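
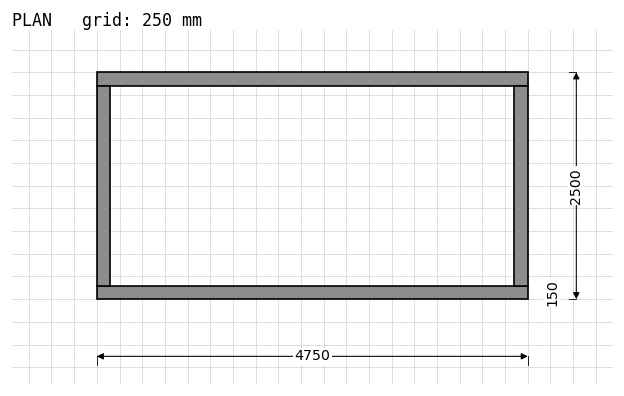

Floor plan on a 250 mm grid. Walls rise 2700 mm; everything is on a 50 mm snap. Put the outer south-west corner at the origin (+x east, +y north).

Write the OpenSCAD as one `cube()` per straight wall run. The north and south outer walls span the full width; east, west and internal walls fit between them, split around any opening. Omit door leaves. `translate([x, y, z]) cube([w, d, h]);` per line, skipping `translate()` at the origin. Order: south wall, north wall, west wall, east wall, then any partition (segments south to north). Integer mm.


cube([4750, 150, 2700]);
translate([0, 2350, 0]) cube([4750, 150, 2700]);
translate([0, 150, 0]) cube([150, 2200, 2700]);
translate([4600, 150, 0]) cube([150, 2200, 2700]);


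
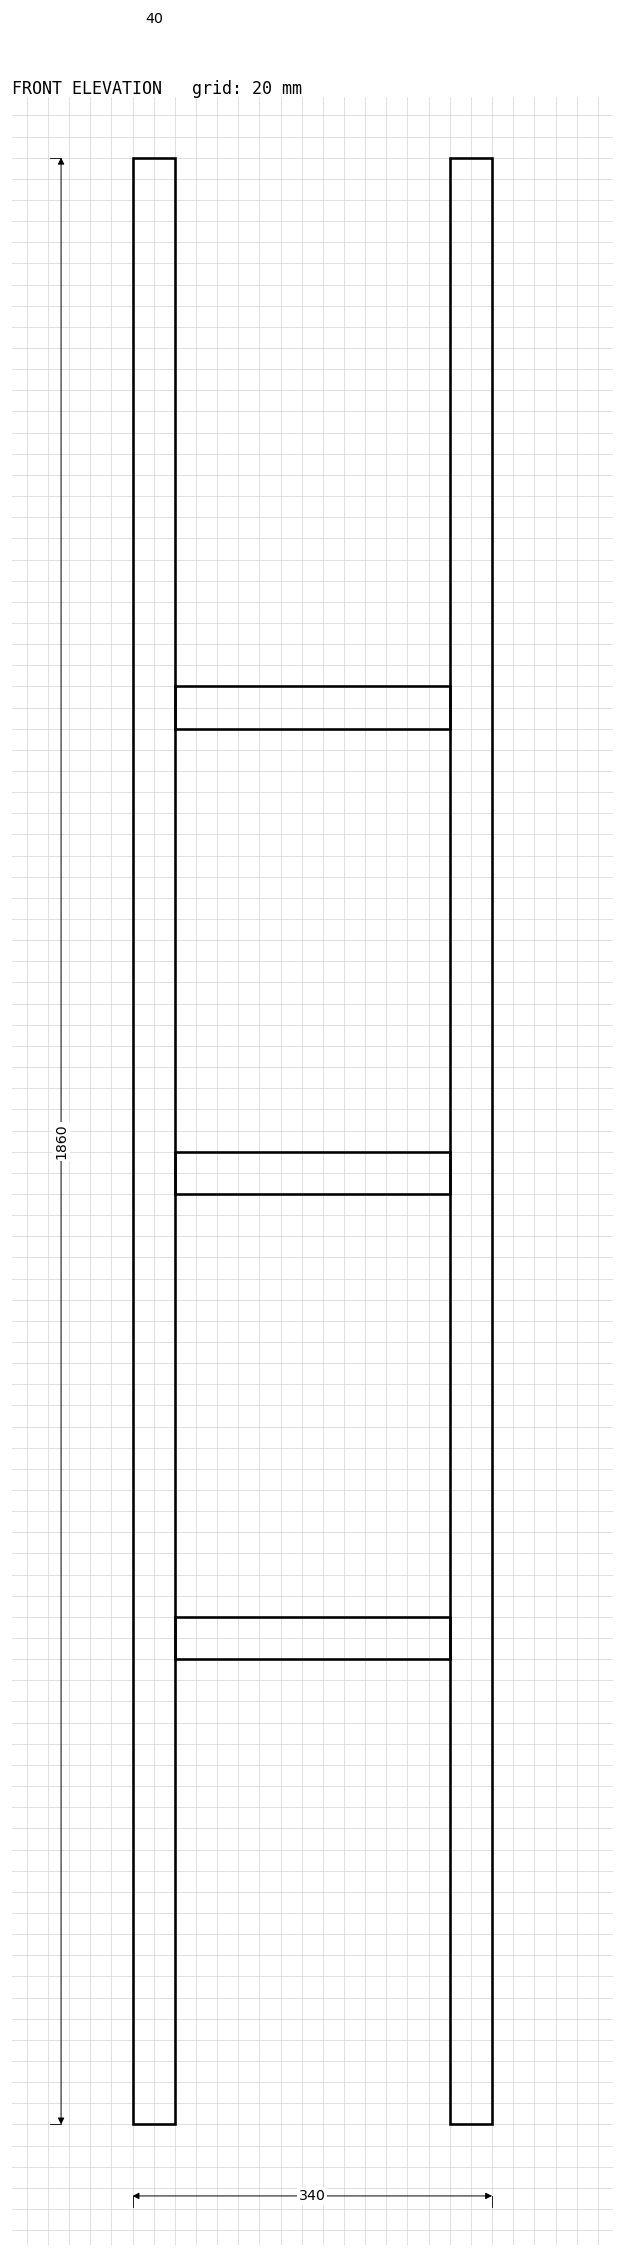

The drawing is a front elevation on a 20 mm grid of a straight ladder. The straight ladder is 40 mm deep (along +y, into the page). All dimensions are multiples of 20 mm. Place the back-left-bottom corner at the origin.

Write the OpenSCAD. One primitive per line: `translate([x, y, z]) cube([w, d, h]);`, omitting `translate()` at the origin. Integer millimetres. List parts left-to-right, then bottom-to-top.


cube([40, 40, 1860]);
translate([40, 0, 440]) cube([260, 40, 40]);
translate([40, 0, 880]) cube([260, 40, 40]);
translate([40, 0, 1320]) cube([260, 40, 40]);
translate([300, 0, 0]) cube([40, 40, 1860]);


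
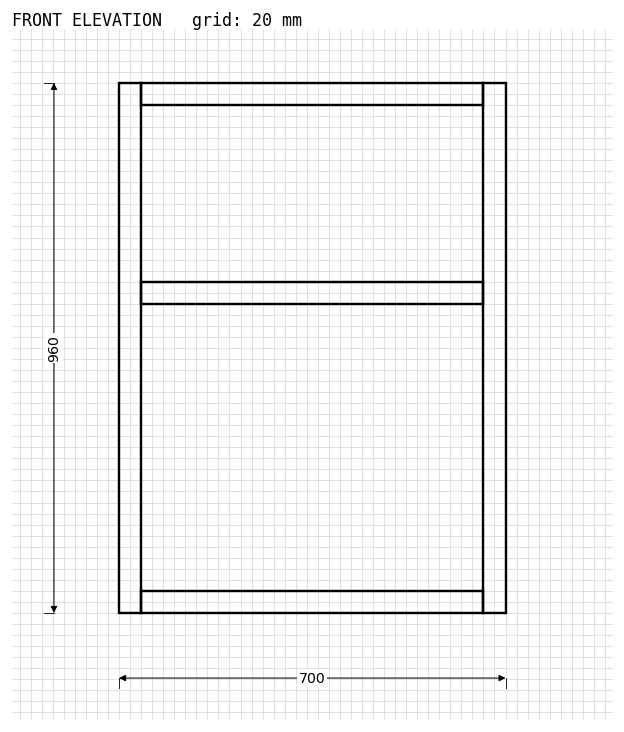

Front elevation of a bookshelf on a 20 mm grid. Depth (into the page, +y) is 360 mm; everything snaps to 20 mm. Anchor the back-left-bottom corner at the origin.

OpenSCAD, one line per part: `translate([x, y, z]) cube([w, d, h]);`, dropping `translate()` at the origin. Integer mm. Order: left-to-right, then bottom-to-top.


cube([40, 360, 960]);
translate([40, 0, 0]) cube([620, 360, 40]);
translate([40, 0, 560]) cube([620, 360, 40]);
translate([40, 0, 920]) cube([620, 360, 40]);
translate([660, 0, 0]) cube([40, 360, 960]);


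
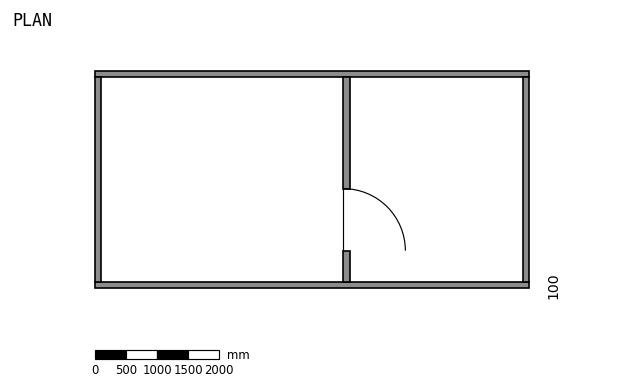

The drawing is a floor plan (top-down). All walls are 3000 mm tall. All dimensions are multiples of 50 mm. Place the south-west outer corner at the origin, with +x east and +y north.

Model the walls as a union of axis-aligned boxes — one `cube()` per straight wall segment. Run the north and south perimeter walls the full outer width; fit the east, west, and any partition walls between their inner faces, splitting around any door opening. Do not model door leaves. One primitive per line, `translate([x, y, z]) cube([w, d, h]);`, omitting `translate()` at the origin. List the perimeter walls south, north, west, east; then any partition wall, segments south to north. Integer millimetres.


cube([7000, 100, 3000]);
translate([0, 3400, 0]) cube([7000, 100, 3000]);
translate([0, 100, 0]) cube([100, 3300, 3000]);
translate([6900, 100, 0]) cube([100, 3300, 3000]);
translate([4000, 100, 0]) cube([100, 500, 3000]);
translate([4000, 1600, 0]) cube([100, 1800, 3000]);


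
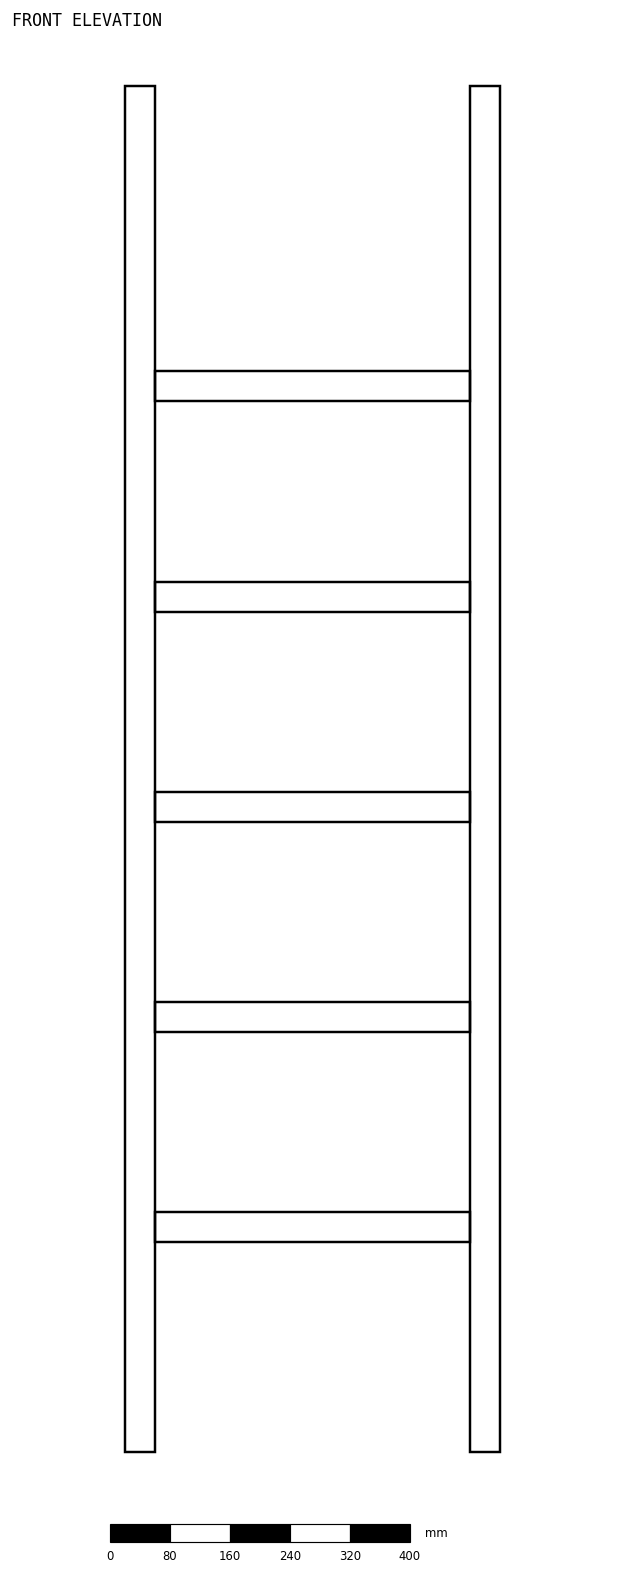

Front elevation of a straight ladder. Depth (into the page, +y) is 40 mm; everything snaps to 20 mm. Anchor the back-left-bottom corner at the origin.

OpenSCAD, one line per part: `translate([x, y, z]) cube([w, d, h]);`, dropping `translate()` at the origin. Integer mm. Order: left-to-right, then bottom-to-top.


cube([40, 40, 1820]);
translate([40, 0, 280]) cube([420, 40, 40]);
translate([40, 0, 560]) cube([420, 40, 40]);
translate([40, 0, 840]) cube([420, 40, 40]);
translate([40, 0, 1120]) cube([420, 40, 40]);
translate([40, 0, 1400]) cube([420, 40, 40]);
translate([460, 0, 0]) cube([40, 40, 1820]);


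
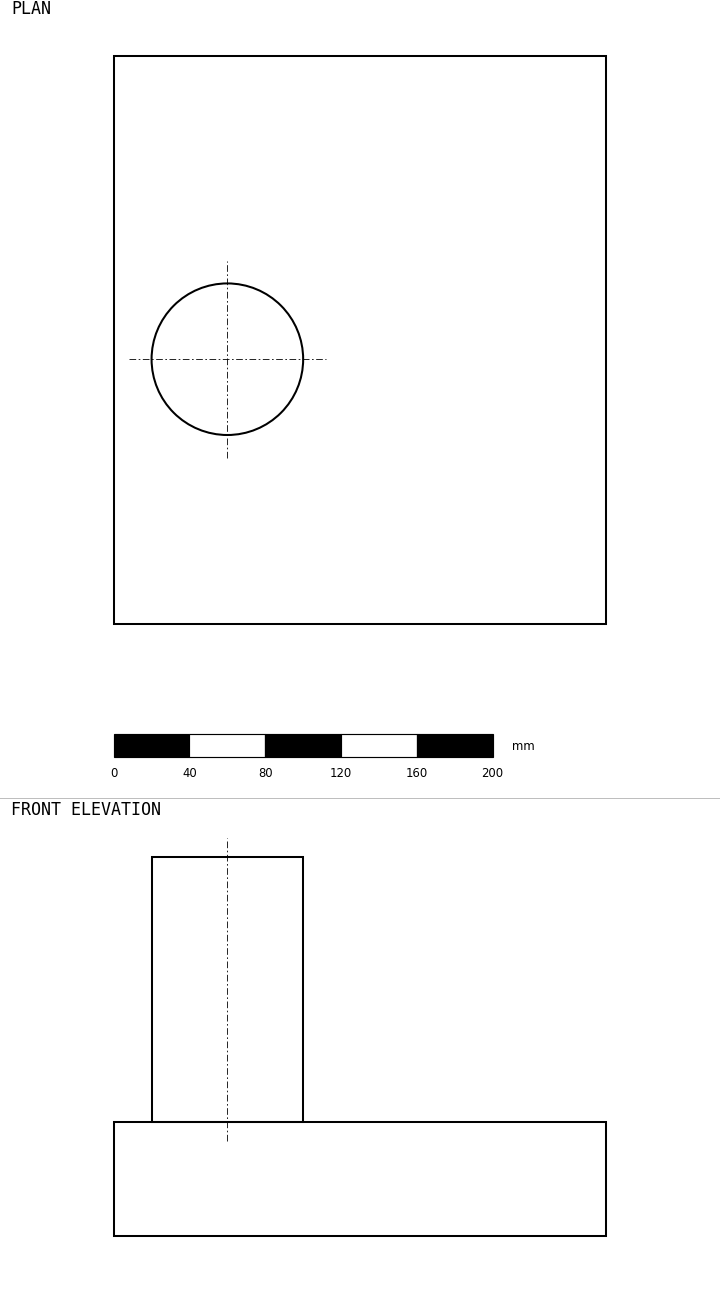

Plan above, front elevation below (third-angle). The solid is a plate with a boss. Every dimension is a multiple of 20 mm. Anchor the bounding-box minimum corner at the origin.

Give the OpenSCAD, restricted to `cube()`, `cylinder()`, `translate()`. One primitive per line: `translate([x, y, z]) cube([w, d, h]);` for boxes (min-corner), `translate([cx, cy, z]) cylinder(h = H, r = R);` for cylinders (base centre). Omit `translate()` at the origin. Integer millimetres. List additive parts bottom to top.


cube([260, 300, 60]);
translate([60, 140, 60]) cylinder(h = 140, r = 40);


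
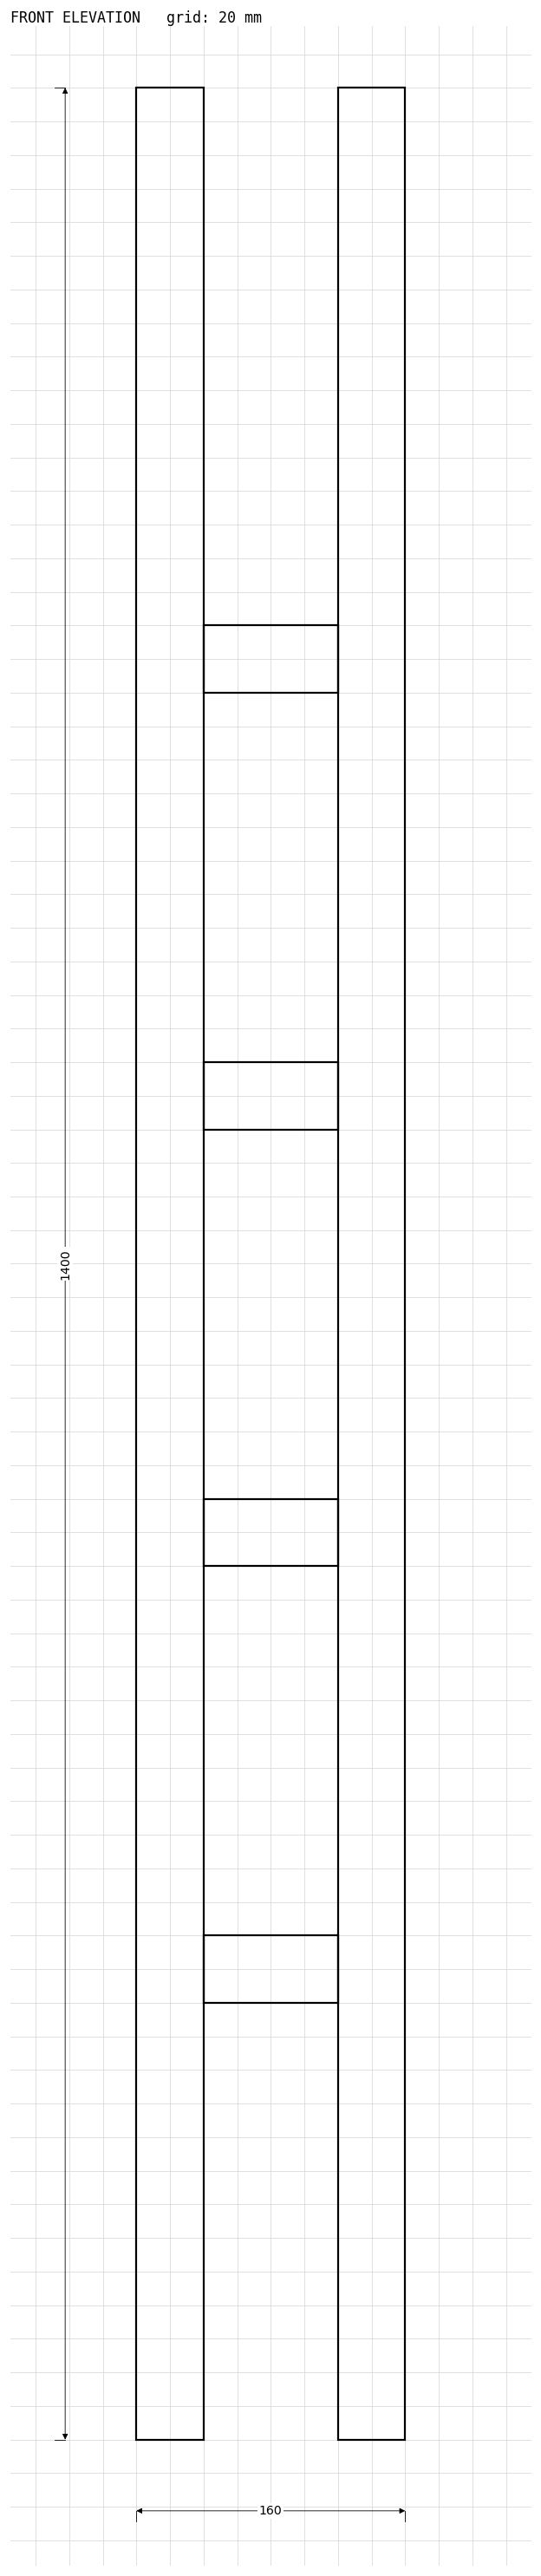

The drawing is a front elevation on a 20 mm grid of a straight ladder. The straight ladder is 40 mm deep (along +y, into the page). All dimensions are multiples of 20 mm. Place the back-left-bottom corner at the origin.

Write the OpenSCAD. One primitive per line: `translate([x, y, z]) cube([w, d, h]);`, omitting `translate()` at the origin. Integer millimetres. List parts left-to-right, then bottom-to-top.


cube([40, 40, 1400]);
translate([40, 0, 260]) cube([80, 40, 40]);
translate([40, 0, 520]) cube([80, 40, 40]);
translate([40, 0, 780]) cube([80, 40, 40]);
translate([40, 0, 1040]) cube([80, 40, 40]);
translate([120, 0, 0]) cube([40, 40, 1400]);


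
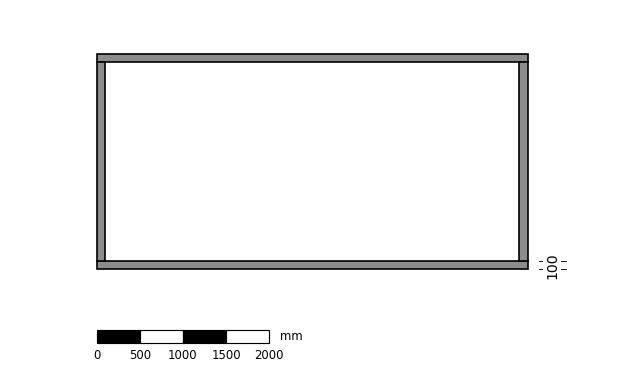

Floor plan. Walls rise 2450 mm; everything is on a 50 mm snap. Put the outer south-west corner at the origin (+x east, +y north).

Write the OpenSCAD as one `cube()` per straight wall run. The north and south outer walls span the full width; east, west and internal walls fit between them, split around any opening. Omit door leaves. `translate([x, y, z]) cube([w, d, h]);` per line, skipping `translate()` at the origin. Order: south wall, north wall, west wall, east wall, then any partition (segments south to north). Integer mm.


cube([5000, 100, 2450]);
translate([0, 2400, 0]) cube([5000, 100, 2450]);
translate([0, 100, 0]) cube([100, 2300, 2450]);
translate([4900, 100, 0]) cube([100, 2300, 2450]);


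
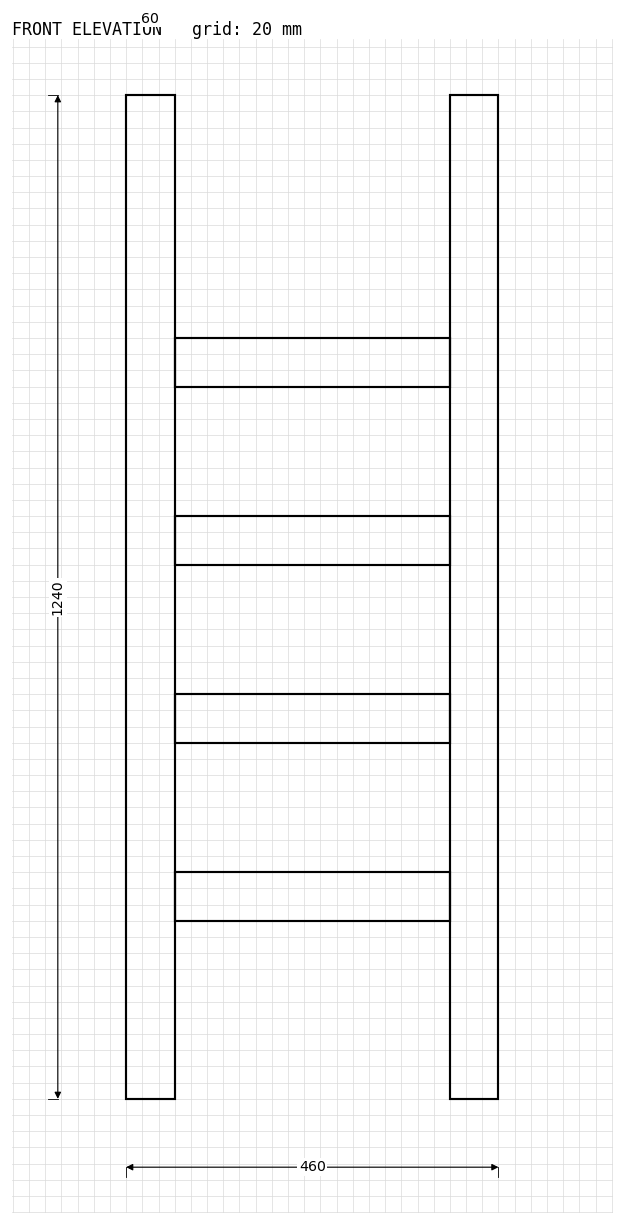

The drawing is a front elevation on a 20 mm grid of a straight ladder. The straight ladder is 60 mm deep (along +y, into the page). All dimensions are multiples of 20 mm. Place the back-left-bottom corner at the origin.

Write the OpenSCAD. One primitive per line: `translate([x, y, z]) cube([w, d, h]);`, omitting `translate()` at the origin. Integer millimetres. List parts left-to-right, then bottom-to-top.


cube([60, 60, 1240]);
translate([60, 0, 220]) cube([340, 60, 60]);
translate([60, 0, 440]) cube([340, 60, 60]);
translate([60, 0, 660]) cube([340, 60, 60]);
translate([60, 0, 880]) cube([340, 60, 60]);
translate([400, 0, 0]) cube([60, 60, 1240]);


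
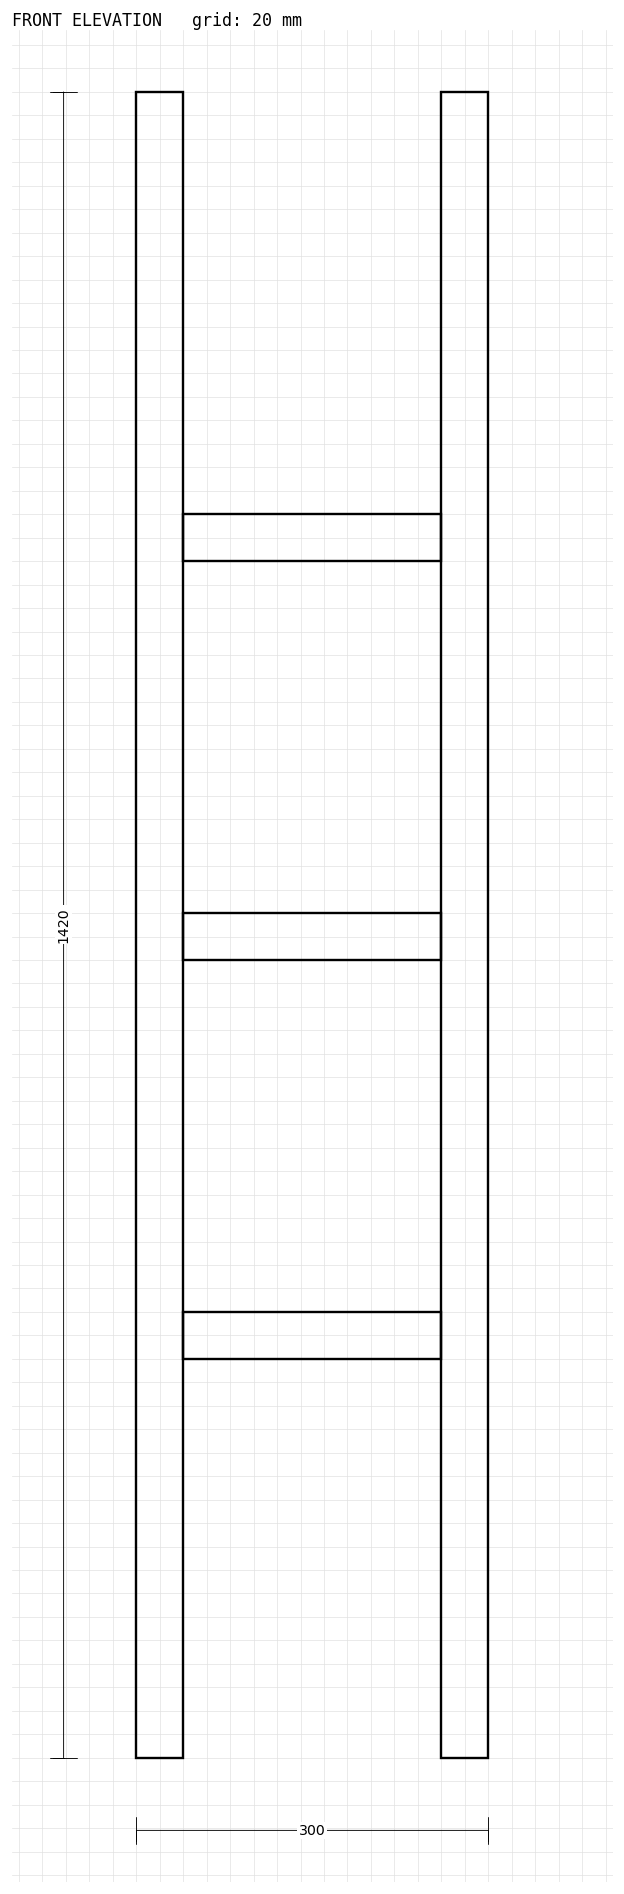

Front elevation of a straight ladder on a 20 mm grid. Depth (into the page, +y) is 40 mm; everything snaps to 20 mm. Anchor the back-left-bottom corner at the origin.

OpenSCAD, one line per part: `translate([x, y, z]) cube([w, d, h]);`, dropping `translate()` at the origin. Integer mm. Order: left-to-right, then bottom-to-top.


cube([40, 40, 1420]);
translate([40, 0, 340]) cube([220, 40, 40]);
translate([40, 0, 680]) cube([220, 40, 40]);
translate([40, 0, 1020]) cube([220, 40, 40]);
translate([260, 0, 0]) cube([40, 40, 1420]);


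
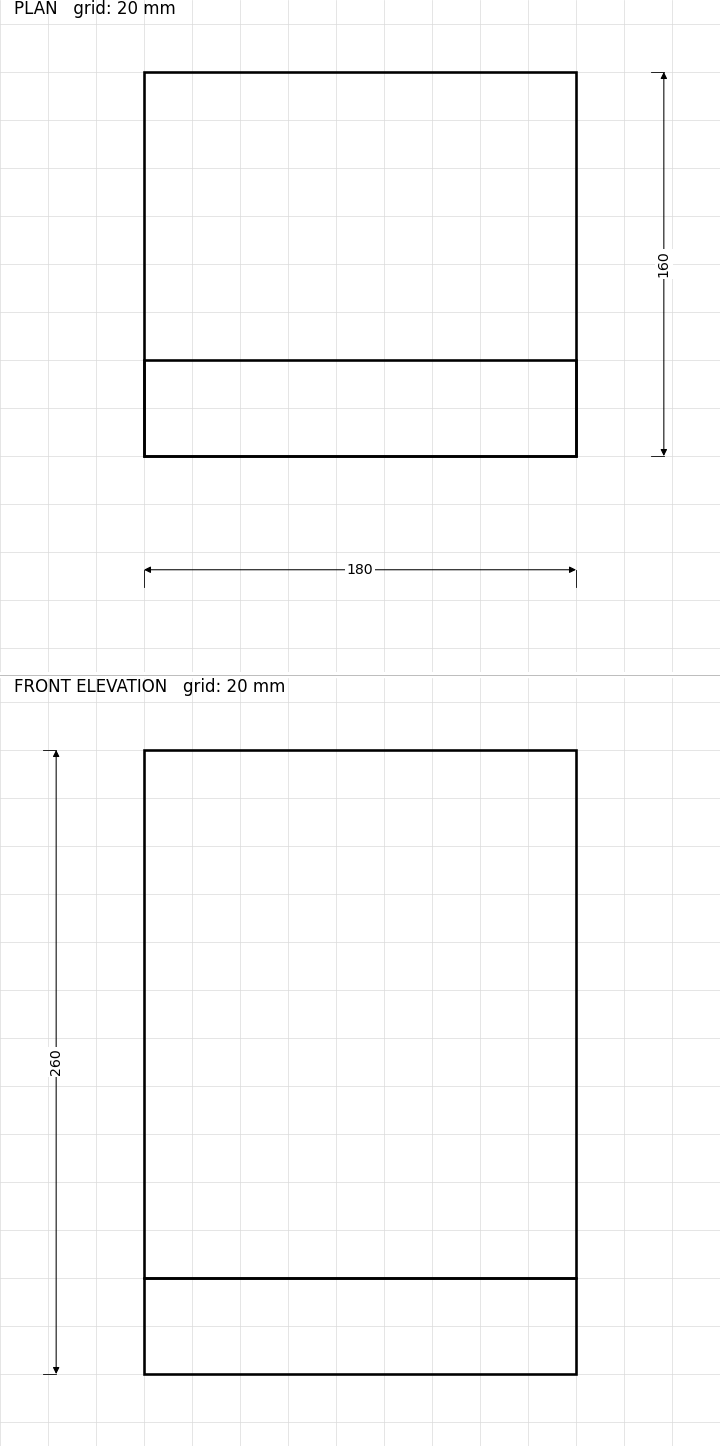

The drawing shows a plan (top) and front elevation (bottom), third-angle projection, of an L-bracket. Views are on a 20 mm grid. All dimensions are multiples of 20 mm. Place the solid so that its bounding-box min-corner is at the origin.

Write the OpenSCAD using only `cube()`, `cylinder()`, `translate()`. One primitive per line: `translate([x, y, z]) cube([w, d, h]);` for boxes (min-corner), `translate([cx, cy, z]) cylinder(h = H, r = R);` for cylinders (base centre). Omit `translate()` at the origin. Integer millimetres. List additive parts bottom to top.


cube([180, 160, 40]);
translate([0, 0, 40]) cube([180, 40, 220]);


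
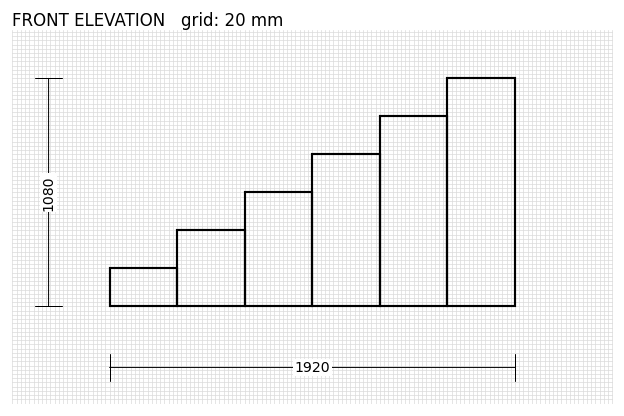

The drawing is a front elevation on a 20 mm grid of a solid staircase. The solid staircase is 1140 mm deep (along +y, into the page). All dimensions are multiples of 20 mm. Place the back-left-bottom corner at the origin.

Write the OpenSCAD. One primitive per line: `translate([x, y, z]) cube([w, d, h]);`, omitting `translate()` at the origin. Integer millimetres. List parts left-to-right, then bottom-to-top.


cube([320, 1140, 180]);
translate([320, 0, 0]) cube([320, 1140, 360]);
translate([640, 0, 0]) cube([320, 1140, 540]);
translate([960, 0, 0]) cube([320, 1140, 720]);
translate([1280, 0, 0]) cube([320, 1140, 900]);
translate([1600, 0, 0]) cube([320, 1140, 1080]);


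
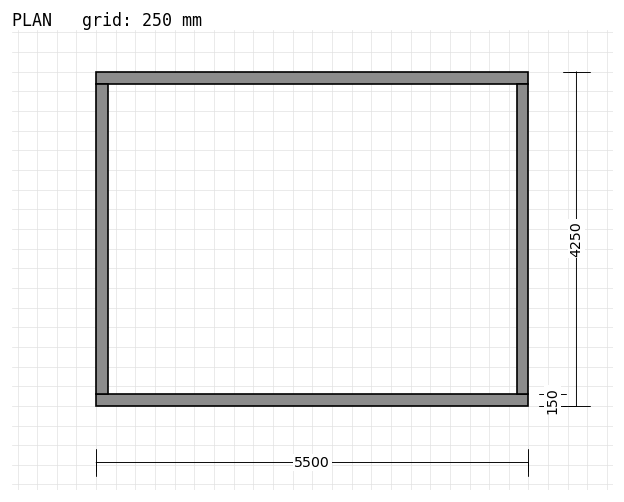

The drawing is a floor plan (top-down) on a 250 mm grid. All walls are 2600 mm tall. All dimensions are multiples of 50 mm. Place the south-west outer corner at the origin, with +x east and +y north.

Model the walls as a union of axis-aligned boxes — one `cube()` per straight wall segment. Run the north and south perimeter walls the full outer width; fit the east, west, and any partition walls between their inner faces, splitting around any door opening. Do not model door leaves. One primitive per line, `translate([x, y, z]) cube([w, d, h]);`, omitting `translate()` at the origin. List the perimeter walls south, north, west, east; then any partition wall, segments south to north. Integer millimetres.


cube([5500, 150, 2600]);
translate([0, 4100, 0]) cube([5500, 150, 2600]);
translate([0, 150, 0]) cube([150, 3950, 2600]);
translate([5350, 150, 0]) cube([150, 3950, 2600]);


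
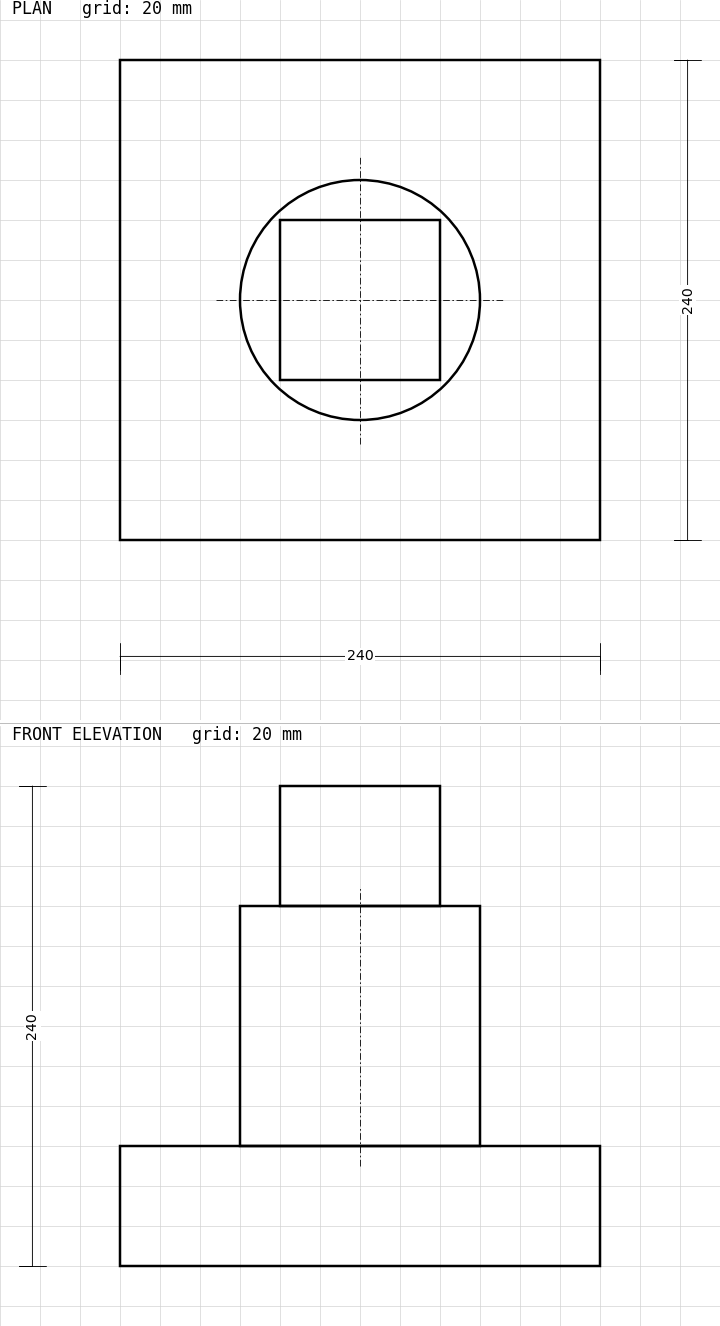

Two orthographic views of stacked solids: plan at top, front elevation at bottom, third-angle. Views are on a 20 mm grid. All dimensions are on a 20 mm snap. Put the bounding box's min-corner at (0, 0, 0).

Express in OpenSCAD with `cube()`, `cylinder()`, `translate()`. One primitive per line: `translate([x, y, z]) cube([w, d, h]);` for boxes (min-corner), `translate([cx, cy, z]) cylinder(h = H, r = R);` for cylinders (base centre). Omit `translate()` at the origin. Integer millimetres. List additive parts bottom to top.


cube([240, 240, 60]);
translate([120, 120, 60]) cylinder(h = 120, r = 60);
translate([80, 80, 180]) cube([80, 80, 60]);


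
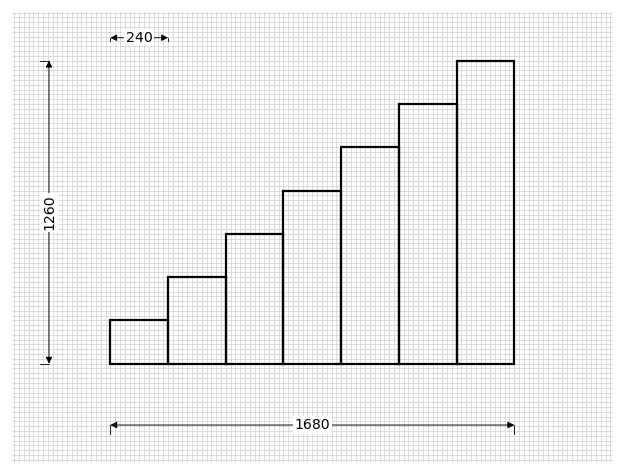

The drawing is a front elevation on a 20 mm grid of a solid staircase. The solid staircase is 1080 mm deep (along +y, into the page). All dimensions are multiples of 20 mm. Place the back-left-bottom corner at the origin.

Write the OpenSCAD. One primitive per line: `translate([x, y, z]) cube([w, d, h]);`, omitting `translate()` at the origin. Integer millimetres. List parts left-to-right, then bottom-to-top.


cube([240, 1080, 180]);
translate([240, 0, 0]) cube([240, 1080, 360]);
translate([480, 0, 0]) cube([240, 1080, 540]);
translate([720, 0, 0]) cube([240, 1080, 720]);
translate([960, 0, 0]) cube([240, 1080, 900]);
translate([1200, 0, 0]) cube([240, 1080, 1080]);
translate([1440, 0, 0]) cube([240, 1080, 1260]);


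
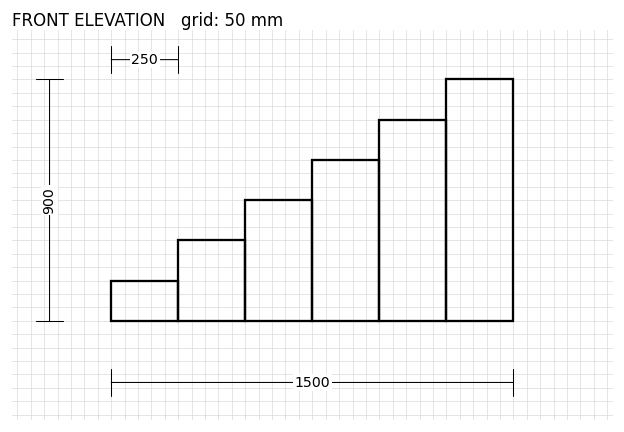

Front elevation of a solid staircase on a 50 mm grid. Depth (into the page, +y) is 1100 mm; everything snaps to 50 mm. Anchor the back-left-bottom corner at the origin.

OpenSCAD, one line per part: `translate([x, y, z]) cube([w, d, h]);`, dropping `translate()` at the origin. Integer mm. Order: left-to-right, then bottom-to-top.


cube([250, 1100, 150]);
translate([250, 0, 0]) cube([250, 1100, 300]);
translate([500, 0, 0]) cube([250, 1100, 450]);
translate([750, 0, 0]) cube([250, 1100, 600]);
translate([1000, 0, 0]) cube([250, 1100, 750]);
translate([1250, 0, 0]) cube([250, 1100, 900]);


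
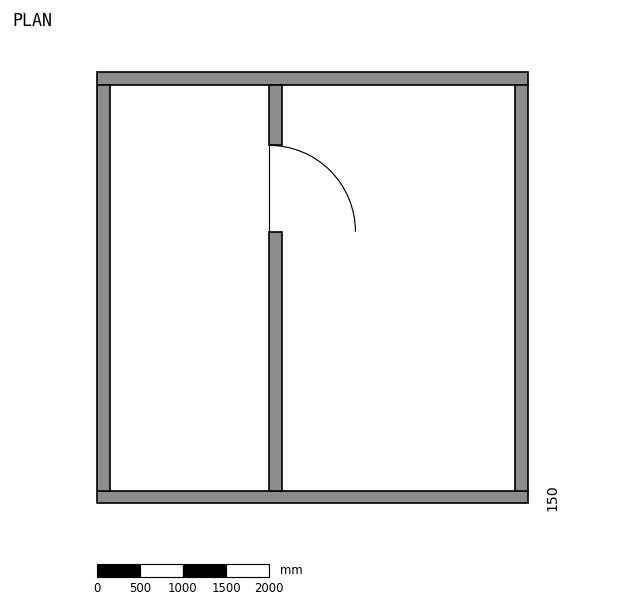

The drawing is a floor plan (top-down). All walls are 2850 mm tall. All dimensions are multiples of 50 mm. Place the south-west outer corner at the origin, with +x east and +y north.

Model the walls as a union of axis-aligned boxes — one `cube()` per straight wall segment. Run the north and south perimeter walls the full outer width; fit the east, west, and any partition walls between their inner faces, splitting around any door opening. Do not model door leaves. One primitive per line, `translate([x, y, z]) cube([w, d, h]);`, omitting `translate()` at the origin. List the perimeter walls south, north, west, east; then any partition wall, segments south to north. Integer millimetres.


cube([5000, 150, 2850]);
translate([0, 4850, 0]) cube([5000, 150, 2850]);
translate([0, 150, 0]) cube([150, 4700, 2850]);
translate([4850, 150, 0]) cube([150, 4700, 2850]);
translate([2000, 150, 0]) cube([150, 3000, 2850]);
translate([2000, 4150, 0]) cube([150, 700, 2850]);


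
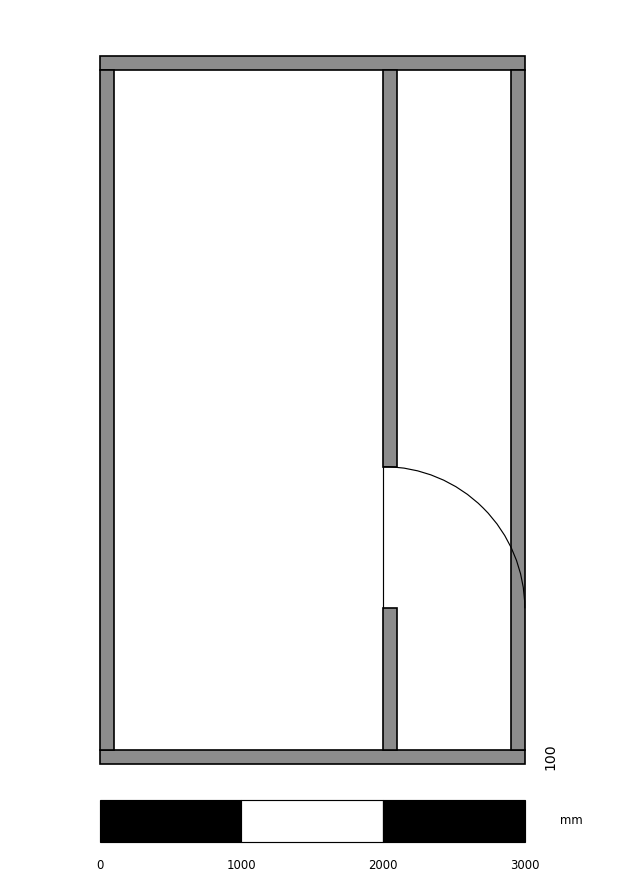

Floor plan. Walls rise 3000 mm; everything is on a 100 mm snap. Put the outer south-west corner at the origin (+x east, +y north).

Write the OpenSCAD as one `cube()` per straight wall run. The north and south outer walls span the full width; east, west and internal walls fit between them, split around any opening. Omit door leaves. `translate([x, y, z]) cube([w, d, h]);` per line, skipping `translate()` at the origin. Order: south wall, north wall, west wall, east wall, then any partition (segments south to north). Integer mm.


cube([3000, 100, 3000]);
translate([0, 4900, 0]) cube([3000, 100, 3000]);
translate([0, 100, 0]) cube([100, 4800, 3000]);
translate([2900, 100, 0]) cube([100, 4800, 3000]);
translate([2000, 100, 0]) cube([100, 1000, 3000]);
translate([2000, 2100, 0]) cube([100, 2800, 3000]);


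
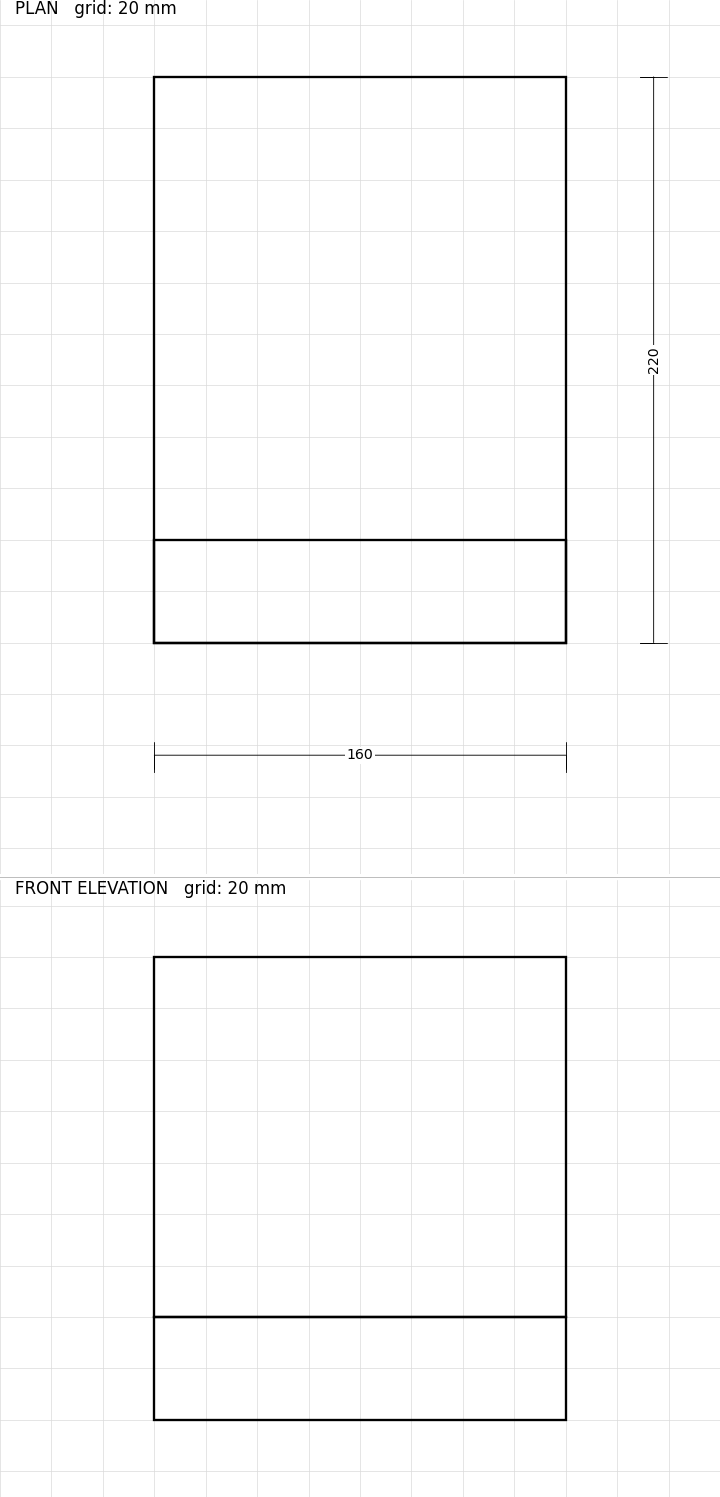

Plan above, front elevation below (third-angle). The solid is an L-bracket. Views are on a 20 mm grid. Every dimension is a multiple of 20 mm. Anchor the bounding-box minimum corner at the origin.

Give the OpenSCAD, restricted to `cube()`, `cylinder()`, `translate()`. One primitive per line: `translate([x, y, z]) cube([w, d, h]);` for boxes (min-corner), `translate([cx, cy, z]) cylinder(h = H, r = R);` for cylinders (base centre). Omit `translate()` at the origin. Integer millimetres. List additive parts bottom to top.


cube([160, 220, 40]);
translate([0, 0, 40]) cube([160, 40, 140]);


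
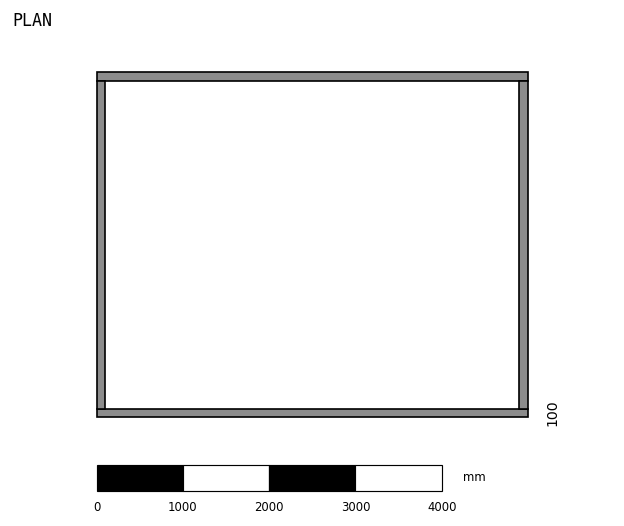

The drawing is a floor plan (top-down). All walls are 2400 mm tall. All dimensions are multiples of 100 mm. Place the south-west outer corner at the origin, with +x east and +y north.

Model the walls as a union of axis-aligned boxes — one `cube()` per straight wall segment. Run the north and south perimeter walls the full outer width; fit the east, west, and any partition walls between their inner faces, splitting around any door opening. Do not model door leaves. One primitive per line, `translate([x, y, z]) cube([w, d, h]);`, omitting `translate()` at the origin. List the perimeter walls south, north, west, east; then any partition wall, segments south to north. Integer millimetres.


cube([5000, 100, 2400]);
translate([0, 3900, 0]) cube([5000, 100, 2400]);
translate([0, 100, 0]) cube([100, 3800, 2400]);
translate([4900, 100, 0]) cube([100, 3800, 2400]);


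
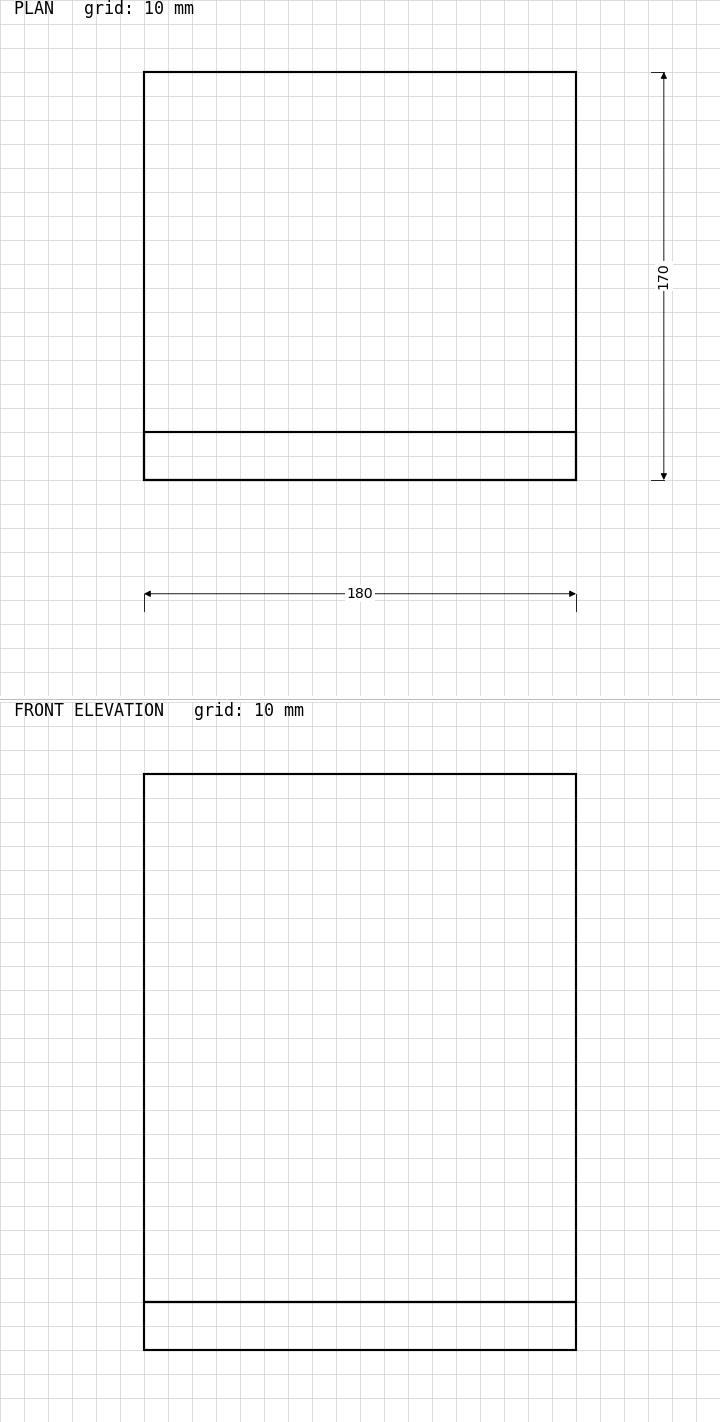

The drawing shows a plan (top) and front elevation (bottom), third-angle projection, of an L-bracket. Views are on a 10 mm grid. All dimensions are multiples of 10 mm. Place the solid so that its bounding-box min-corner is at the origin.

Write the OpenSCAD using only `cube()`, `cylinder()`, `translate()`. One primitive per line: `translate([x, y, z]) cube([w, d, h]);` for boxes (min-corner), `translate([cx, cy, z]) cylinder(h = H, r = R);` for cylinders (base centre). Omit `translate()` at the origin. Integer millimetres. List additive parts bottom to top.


cube([180, 170, 20]);
translate([0, 0, 20]) cube([180, 20, 220]);


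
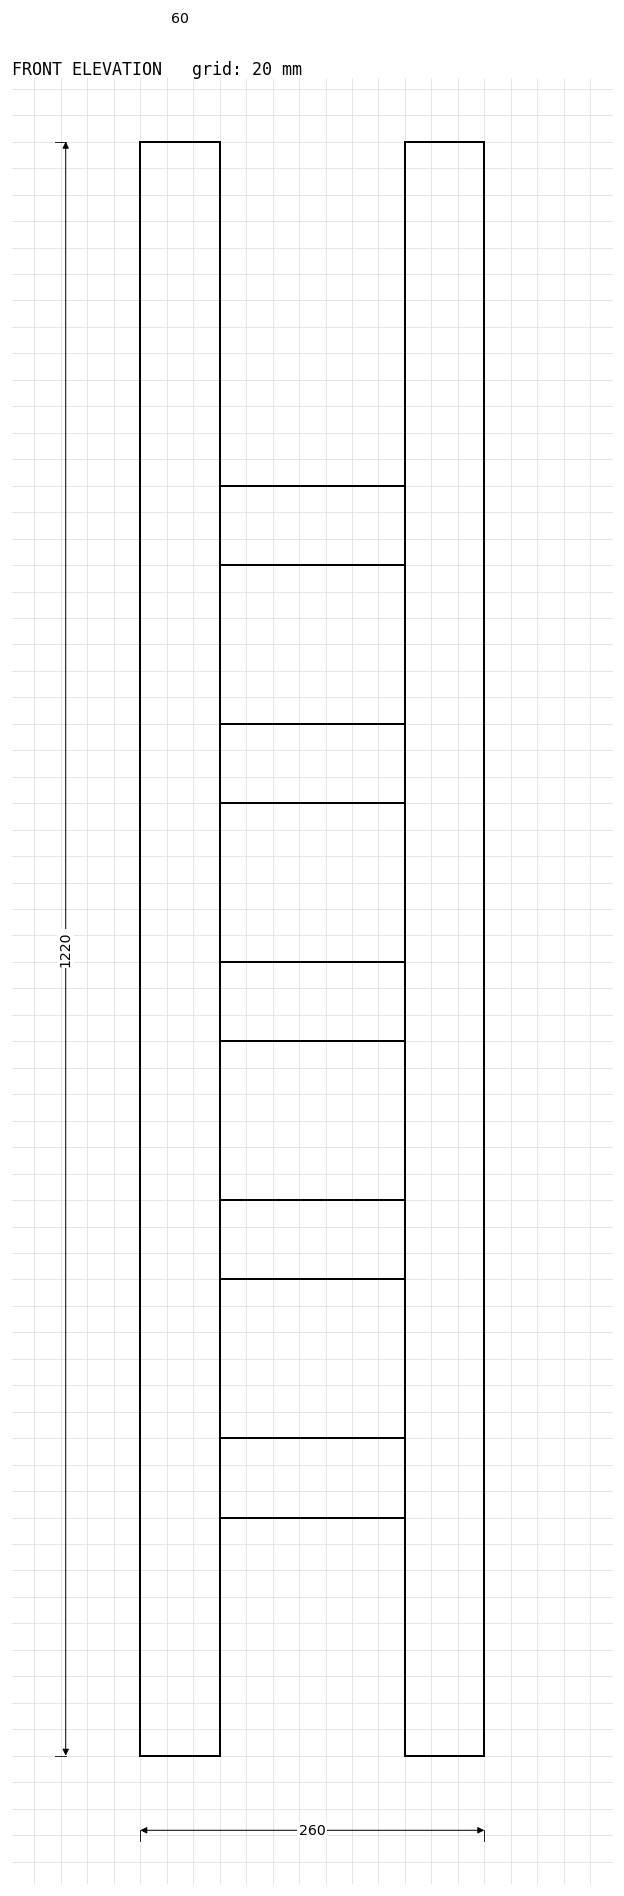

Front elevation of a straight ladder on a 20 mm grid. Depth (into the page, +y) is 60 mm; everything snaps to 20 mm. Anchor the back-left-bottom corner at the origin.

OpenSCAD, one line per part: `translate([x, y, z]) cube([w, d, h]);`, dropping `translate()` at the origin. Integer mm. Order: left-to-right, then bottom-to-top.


cube([60, 60, 1220]);
translate([60, 0, 180]) cube([140, 60, 60]);
translate([60, 0, 360]) cube([140, 60, 60]);
translate([60, 0, 540]) cube([140, 60, 60]);
translate([60, 0, 720]) cube([140, 60, 60]);
translate([60, 0, 900]) cube([140, 60, 60]);
translate([200, 0, 0]) cube([60, 60, 1220]);


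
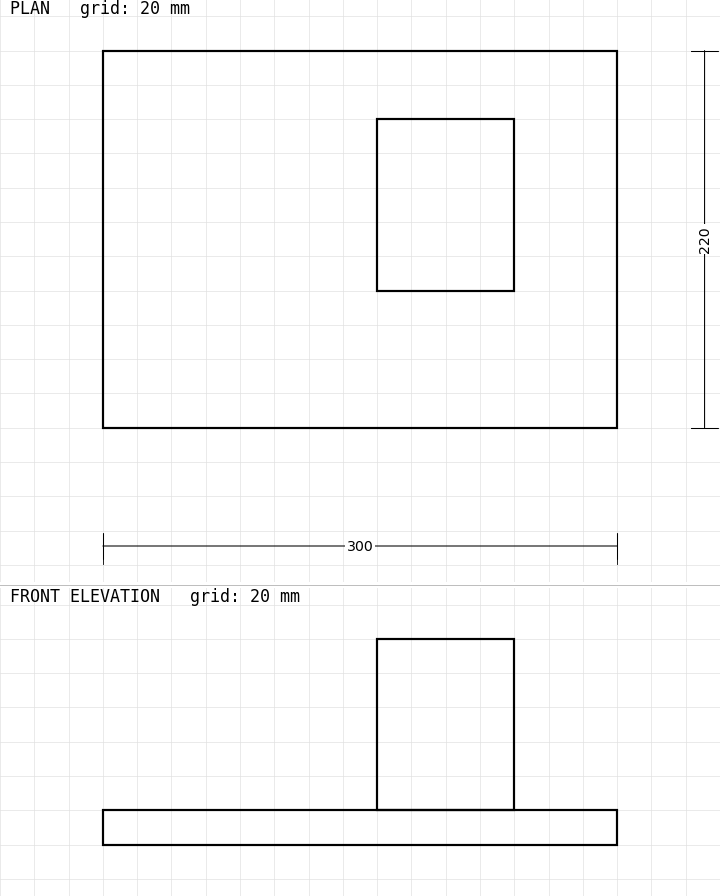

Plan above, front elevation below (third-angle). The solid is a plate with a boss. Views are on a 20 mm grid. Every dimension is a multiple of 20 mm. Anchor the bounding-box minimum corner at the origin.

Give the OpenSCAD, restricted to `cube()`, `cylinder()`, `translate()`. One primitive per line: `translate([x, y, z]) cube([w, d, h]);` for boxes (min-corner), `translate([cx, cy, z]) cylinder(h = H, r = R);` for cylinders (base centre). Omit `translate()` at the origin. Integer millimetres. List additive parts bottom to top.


cube([300, 220, 20]);
translate([160, 80, 20]) cube([80, 100, 100]);


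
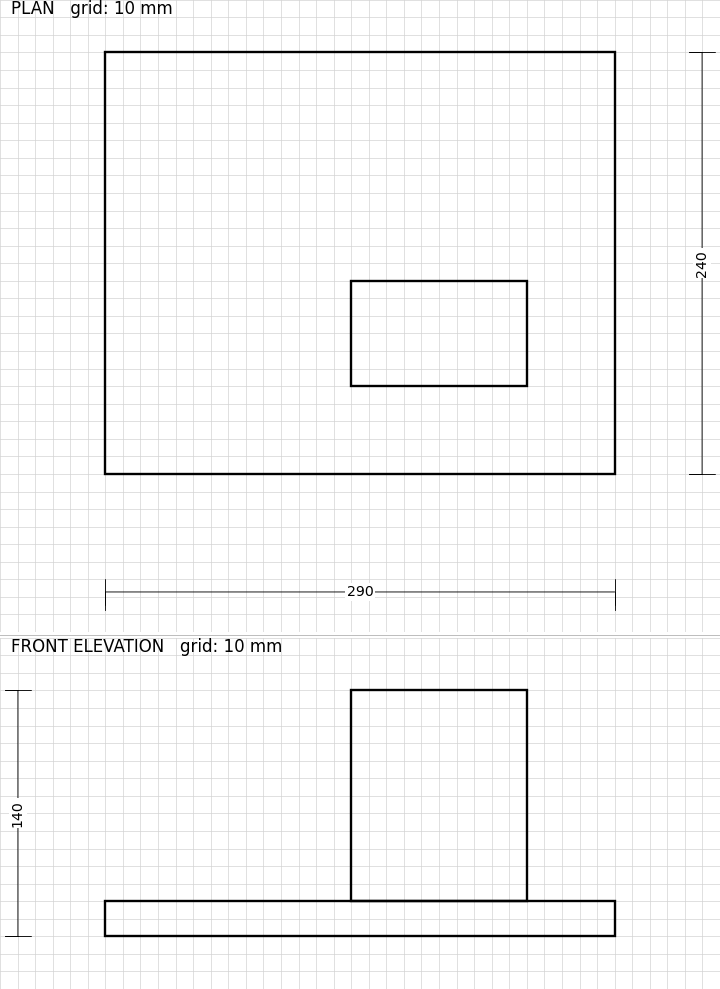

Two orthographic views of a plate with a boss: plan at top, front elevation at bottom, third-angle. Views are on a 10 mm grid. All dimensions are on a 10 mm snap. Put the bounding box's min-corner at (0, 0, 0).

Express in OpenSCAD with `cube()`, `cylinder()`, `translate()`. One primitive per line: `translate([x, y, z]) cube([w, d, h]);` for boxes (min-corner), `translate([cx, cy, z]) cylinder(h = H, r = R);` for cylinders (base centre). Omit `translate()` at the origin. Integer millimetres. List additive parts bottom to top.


cube([290, 240, 20]);
translate([140, 50, 20]) cube([100, 60, 120]);


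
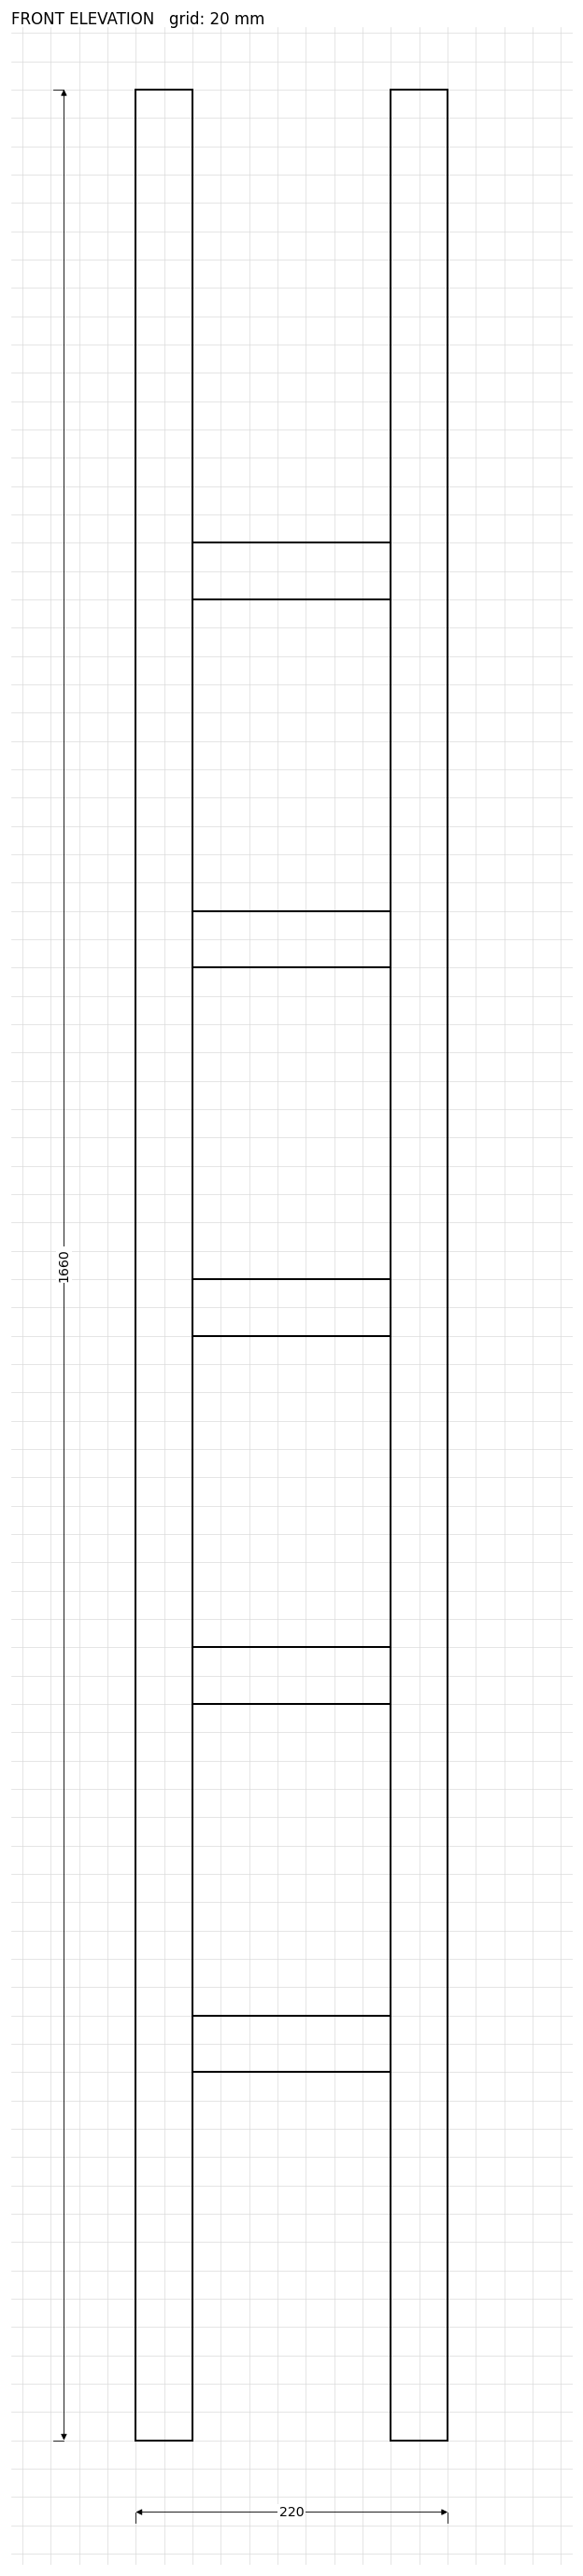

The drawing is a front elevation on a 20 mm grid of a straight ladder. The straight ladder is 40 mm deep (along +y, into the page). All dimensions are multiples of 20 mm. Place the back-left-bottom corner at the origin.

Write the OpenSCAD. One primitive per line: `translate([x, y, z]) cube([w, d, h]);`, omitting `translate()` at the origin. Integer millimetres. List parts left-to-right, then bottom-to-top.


cube([40, 40, 1660]);
translate([40, 0, 260]) cube([140, 40, 40]);
translate([40, 0, 520]) cube([140, 40, 40]);
translate([40, 0, 780]) cube([140, 40, 40]);
translate([40, 0, 1040]) cube([140, 40, 40]);
translate([40, 0, 1300]) cube([140, 40, 40]);
translate([180, 0, 0]) cube([40, 40, 1660]);


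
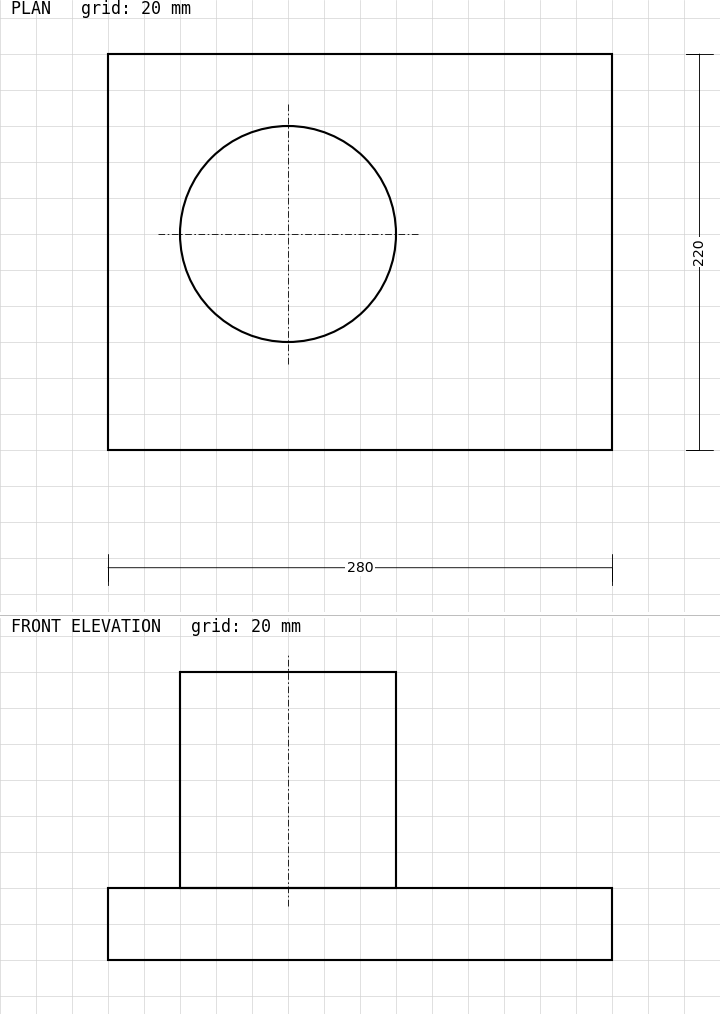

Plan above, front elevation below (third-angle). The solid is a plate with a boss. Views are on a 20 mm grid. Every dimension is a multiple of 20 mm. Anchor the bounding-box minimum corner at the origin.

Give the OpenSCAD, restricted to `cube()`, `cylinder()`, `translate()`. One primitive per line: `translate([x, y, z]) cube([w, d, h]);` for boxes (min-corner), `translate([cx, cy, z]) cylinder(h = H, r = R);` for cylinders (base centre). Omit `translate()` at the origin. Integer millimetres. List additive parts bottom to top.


cube([280, 220, 40]);
translate([100, 120, 40]) cylinder(h = 120, r = 60);


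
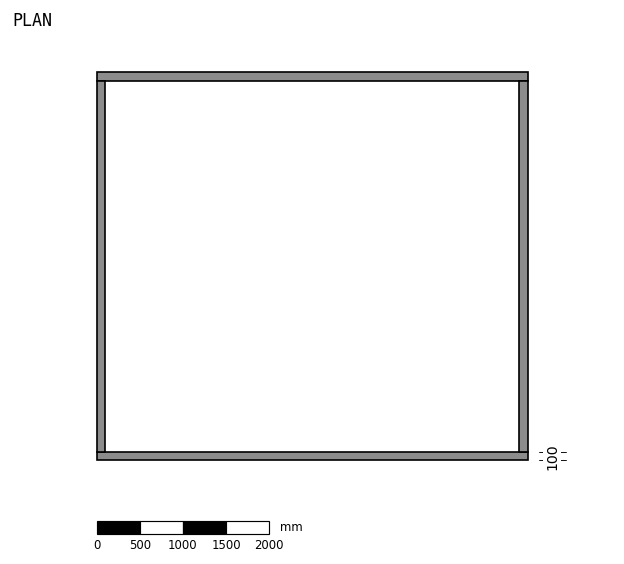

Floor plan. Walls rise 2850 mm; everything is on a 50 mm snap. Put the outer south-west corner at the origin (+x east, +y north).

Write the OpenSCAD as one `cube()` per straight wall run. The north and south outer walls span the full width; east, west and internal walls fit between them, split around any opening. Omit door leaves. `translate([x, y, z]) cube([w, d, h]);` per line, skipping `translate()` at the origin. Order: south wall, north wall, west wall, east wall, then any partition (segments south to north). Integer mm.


cube([5000, 100, 2850]);
translate([0, 4400, 0]) cube([5000, 100, 2850]);
translate([0, 100, 0]) cube([100, 4300, 2850]);
translate([4900, 100, 0]) cube([100, 4300, 2850]);


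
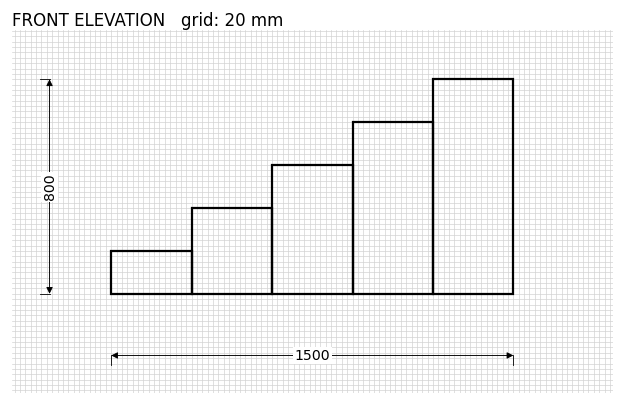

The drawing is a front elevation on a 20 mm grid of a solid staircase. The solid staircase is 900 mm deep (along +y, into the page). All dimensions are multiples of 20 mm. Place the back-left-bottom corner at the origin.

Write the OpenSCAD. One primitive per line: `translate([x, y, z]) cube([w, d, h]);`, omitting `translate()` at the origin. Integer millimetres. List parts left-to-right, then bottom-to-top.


cube([300, 900, 160]);
translate([300, 0, 0]) cube([300, 900, 320]);
translate([600, 0, 0]) cube([300, 900, 480]);
translate([900, 0, 0]) cube([300, 900, 640]);
translate([1200, 0, 0]) cube([300, 900, 800]);


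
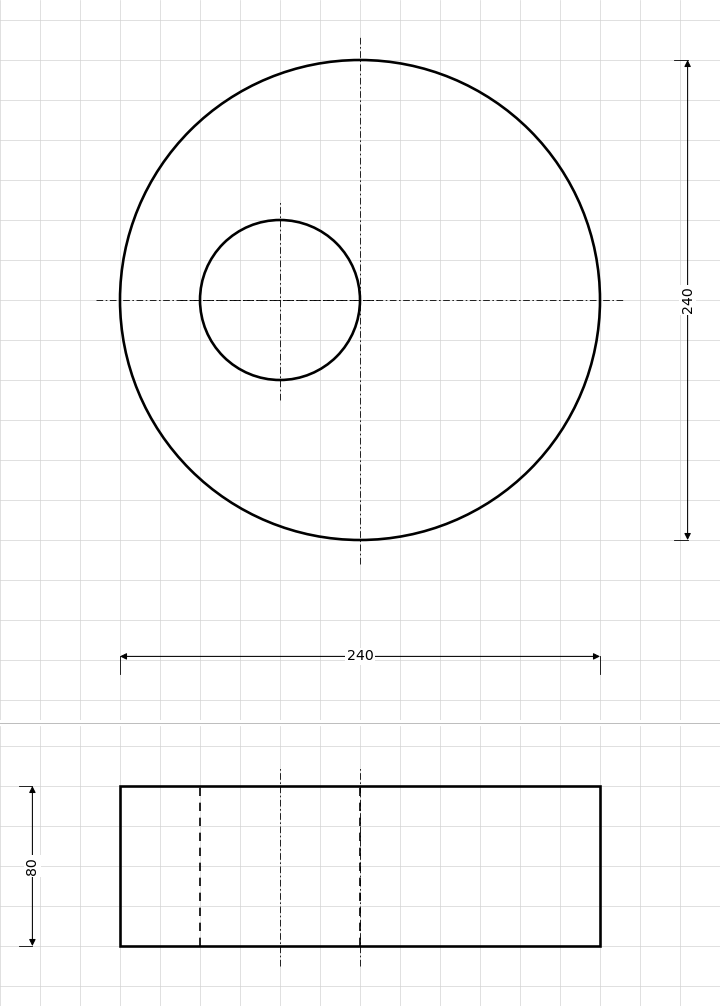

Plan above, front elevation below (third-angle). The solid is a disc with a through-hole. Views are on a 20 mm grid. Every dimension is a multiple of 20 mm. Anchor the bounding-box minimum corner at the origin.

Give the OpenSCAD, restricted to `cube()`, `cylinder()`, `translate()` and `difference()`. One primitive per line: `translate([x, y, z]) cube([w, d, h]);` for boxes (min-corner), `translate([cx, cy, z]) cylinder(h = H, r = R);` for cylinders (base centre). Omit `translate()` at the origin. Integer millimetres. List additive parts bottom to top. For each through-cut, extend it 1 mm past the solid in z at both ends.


difference() {
  translate([120, 120, 0]) cylinder(h = 80, r = 120);
  translate([80, 120, -1]) cylinder(h = 82, r = 40);
}


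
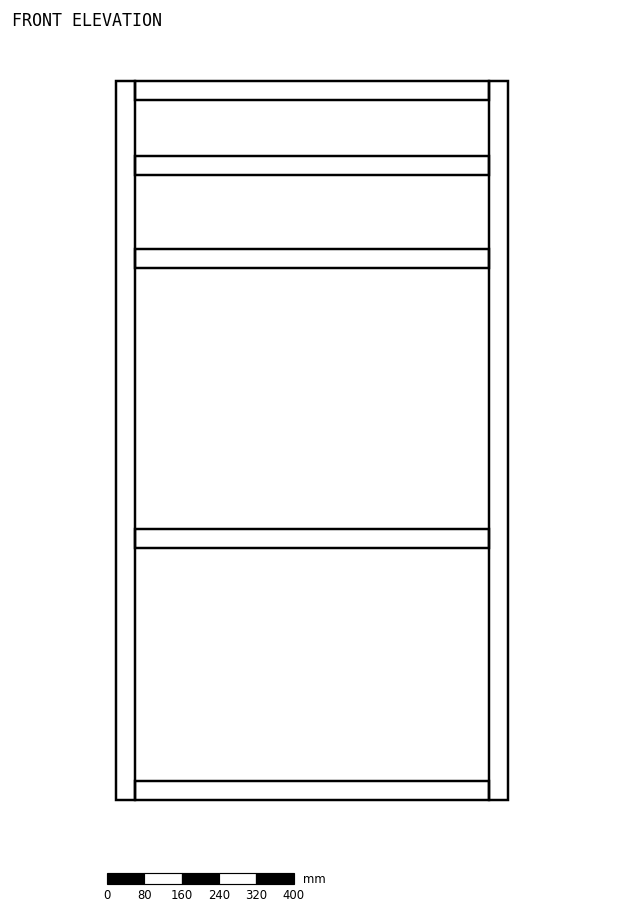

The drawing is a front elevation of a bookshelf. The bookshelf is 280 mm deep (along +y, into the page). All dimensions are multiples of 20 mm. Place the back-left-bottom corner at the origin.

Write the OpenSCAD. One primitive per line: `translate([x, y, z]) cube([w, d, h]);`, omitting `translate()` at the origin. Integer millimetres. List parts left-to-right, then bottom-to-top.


cube([40, 280, 1540]);
translate([40, 0, 0]) cube([760, 280, 40]);
translate([40, 0, 540]) cube([760, 280, 40]);
translate([40, 0, 1140]) cube([760, 280, 40]);
translate([40, 0, 1340]) cube([760, 280, 40]);
translate([40, 0, 1500]) cube([760, 280, 40]);
translate([800, 0, 0]) cube([40, 280, 1540]);


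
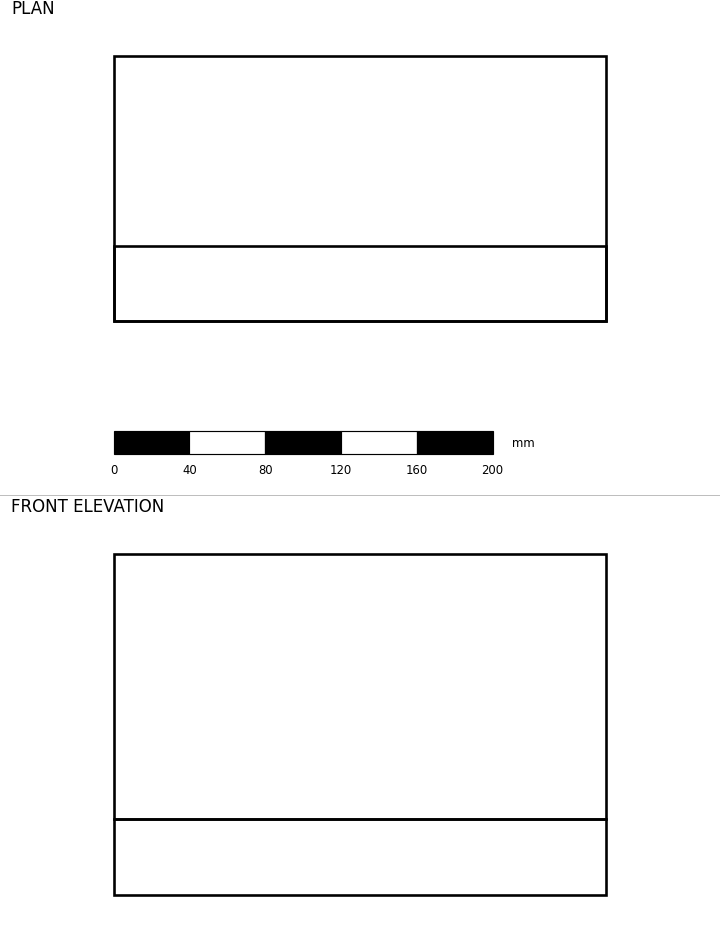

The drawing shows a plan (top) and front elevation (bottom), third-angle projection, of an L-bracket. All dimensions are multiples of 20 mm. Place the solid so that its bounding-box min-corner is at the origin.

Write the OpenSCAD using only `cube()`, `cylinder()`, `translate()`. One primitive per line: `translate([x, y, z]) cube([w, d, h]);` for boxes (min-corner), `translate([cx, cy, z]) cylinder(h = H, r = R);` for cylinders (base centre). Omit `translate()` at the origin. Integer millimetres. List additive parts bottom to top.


cube([260, 140, 40]);
translate([0, 0, 40]) cube([260, 40, 140]);


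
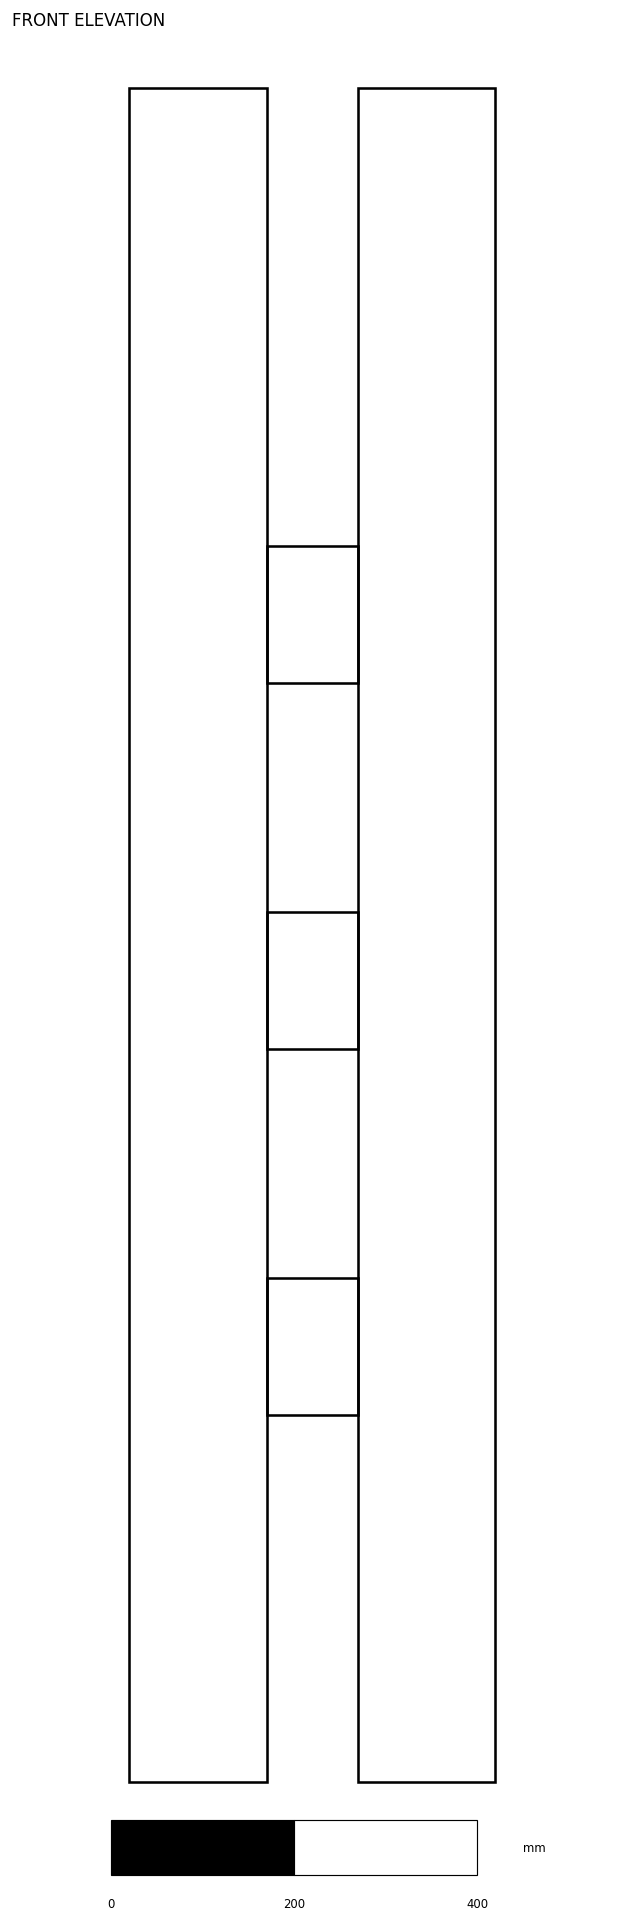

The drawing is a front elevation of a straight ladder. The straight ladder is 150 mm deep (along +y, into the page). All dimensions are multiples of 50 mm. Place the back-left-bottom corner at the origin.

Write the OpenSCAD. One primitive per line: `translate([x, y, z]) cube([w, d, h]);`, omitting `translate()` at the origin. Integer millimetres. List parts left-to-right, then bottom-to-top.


cube([150, 150, 1850]);
translate([150, 0, 400]) cube([100, 150, 150]);
translate([150, 0, 800]) cube([100, 150, 150]);
translate([150, 0, 1200]) cube([100, 150, 150]);
translate([250, 0, 0]) cube([150, 150, 1850]);
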